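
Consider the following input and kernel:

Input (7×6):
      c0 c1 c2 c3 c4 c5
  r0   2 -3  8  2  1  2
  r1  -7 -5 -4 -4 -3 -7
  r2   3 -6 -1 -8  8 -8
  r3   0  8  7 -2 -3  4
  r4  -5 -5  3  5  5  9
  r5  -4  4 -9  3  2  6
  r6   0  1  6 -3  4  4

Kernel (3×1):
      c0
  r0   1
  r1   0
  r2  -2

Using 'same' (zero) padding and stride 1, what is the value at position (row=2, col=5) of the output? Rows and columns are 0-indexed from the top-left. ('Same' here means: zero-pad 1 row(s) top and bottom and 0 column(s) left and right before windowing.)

-15

The receptive field on the zero-padded input at this output position is [-7 / -8 / 4]. Elementwise product with the kernel and sum: -7·1 + 4·-2.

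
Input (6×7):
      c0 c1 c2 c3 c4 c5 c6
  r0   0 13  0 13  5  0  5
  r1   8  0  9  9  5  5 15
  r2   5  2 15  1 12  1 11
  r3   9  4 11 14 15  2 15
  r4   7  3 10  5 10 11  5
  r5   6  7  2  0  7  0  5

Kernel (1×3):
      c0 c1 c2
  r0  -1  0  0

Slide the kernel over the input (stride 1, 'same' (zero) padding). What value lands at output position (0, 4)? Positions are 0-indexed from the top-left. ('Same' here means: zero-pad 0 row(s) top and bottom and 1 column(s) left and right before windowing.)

-13

The receptive field on the zero-padded input at this output position is [13 5 0]. Elementwise product with the kernel and sum: 13·-1.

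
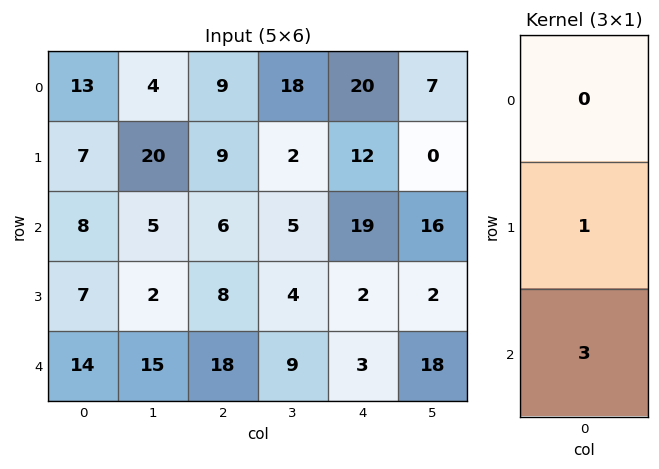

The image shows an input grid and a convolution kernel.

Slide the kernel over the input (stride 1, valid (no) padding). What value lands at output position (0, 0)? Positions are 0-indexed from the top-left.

The receptive field on the input at this output position is [13 / 7 / 8]. Elementwise product with the kernel and sum: 7·1 + 8·3.

31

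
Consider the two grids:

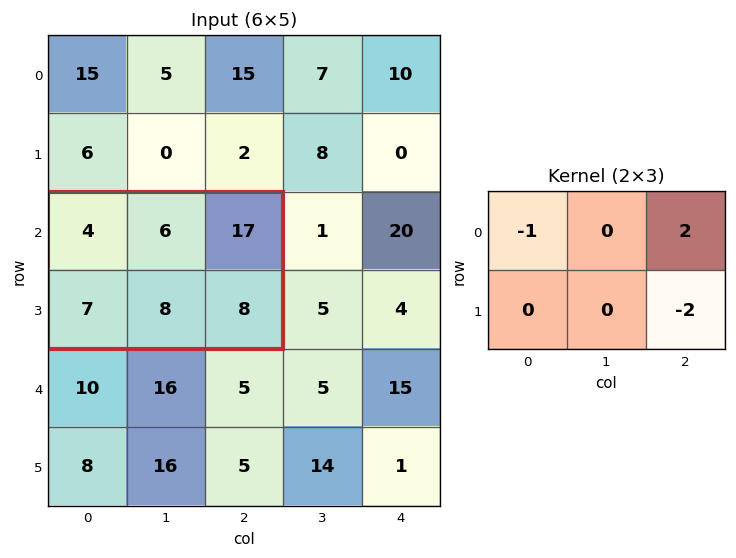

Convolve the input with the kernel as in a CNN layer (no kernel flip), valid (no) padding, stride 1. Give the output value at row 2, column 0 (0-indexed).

The receptive field on the input at this output position is [4 6 17 / 7 8 8]. Elementwise product with the kernel and sum: 4·-1 + 17·2 + 8·-2.

14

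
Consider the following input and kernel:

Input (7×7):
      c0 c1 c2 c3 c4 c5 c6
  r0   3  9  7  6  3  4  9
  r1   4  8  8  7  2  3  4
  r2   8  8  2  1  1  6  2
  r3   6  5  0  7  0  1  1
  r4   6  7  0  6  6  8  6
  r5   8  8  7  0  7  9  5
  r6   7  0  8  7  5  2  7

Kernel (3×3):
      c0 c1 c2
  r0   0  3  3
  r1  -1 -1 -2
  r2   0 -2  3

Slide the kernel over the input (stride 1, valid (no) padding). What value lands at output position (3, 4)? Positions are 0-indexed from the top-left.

The receptive field on the input at this output position is [0 1 1 / 6 8 6 / 7 9 5]. Elementwise product with the kernel and sum: 1·3 + 1·3 + 6·-1 + 8·-1 + 6·-2 + 9·-2 + 5·3.

-23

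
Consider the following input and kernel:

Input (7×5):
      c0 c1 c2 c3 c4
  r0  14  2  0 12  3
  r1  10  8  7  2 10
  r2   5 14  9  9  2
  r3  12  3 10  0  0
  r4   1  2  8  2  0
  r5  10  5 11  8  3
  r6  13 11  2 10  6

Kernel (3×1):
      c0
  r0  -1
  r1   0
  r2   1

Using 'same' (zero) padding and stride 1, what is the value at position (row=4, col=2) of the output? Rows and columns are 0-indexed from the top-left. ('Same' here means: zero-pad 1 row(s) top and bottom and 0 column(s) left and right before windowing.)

The receptive field on the zero-padded input at this output position is [10 / 8 / 11]. Elementwise product with the kernel and sum: 10·-1 + 11·1.

1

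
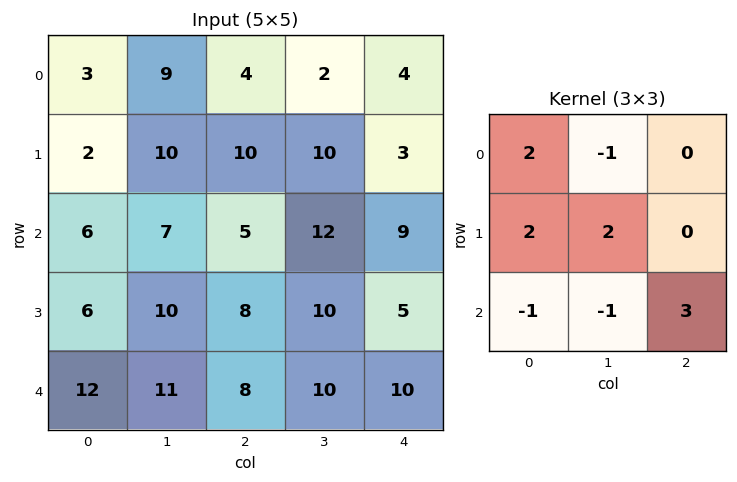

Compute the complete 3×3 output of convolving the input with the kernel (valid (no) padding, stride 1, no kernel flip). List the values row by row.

23 78 56
28 46 41
38 56 46

Output[0,0]: The receptive field on the input at this output position is [3 9 4 / 2 10 10 / 6 7 5]. Elementwise product with the kernel and sum: 3·2 + 9·-1 + 2·2 + 10·2 + 6·-1 + 7·-1 + 5·3.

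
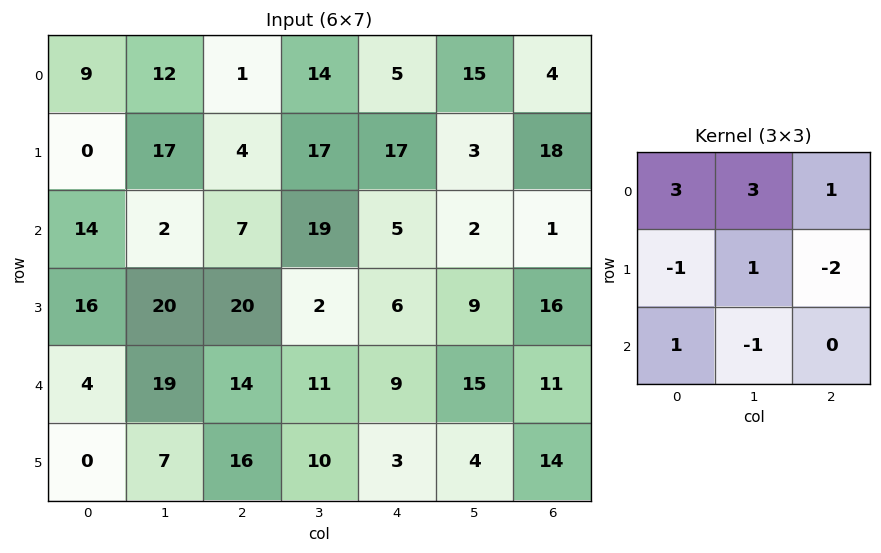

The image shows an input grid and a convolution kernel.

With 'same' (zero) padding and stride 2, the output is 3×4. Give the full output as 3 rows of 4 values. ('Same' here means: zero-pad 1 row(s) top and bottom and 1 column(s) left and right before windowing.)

Output[0,0]: The receptive field on the zero-padded input at this output position is [0 0 0 / 0 9 12 / 0 0 17]. Elementwise product with the kernel and sum: 0·3 + 0·3 + 0·1 + 0·-1 + 9·1 + 12·-2 + 0·1 + 0·-1.

-15 -26 -39 -26
11 47 83 55
34 86 8 61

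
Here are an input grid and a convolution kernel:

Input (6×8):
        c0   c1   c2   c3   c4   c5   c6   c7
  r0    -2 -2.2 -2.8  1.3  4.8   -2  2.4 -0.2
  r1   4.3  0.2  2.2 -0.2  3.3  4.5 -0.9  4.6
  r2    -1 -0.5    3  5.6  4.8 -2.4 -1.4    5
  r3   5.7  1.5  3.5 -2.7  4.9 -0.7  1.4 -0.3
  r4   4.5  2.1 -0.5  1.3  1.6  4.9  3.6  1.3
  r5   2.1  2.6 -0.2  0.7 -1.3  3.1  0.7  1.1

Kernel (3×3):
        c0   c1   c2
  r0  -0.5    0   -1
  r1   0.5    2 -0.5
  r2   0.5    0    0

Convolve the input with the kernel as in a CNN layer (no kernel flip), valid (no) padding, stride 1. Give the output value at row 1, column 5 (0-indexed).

-13.7

The receptive field on the input at this output position is [4.5 -0.9 4.6 / -2.4 -1.4 5 / -0.7 1.4 -0.3]. Elementwise product with the kernel and sum: 4.5·-0.5 + 4.6·-1 + -2.4·0.5 + -1.4·2 + 5·-0.5 + -0.7·0.5.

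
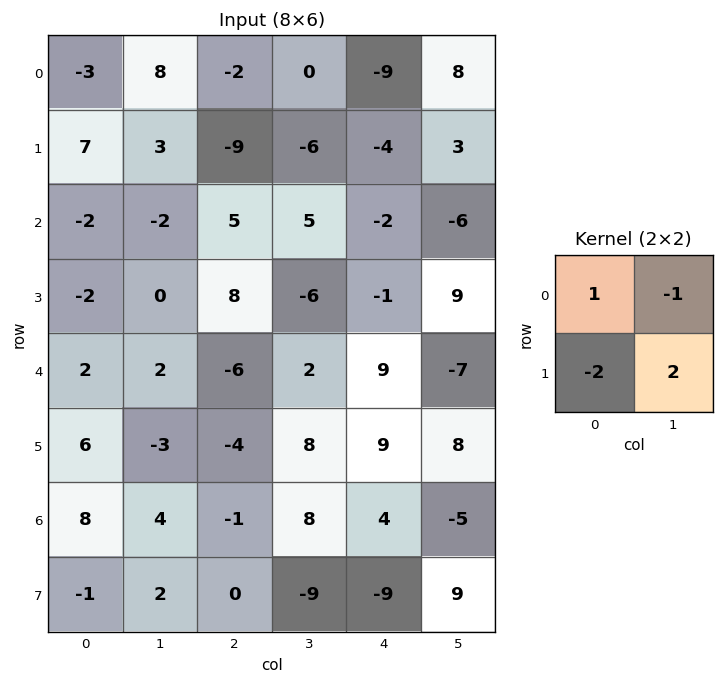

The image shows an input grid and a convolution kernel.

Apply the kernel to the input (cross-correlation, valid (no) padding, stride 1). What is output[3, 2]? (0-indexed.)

30

The receptive field on the input at this output position is [8 -6 / -6 2]. Elementwise product with the kernel and sum: 8·1 + -6·-1 + -6·-2 + 2·2.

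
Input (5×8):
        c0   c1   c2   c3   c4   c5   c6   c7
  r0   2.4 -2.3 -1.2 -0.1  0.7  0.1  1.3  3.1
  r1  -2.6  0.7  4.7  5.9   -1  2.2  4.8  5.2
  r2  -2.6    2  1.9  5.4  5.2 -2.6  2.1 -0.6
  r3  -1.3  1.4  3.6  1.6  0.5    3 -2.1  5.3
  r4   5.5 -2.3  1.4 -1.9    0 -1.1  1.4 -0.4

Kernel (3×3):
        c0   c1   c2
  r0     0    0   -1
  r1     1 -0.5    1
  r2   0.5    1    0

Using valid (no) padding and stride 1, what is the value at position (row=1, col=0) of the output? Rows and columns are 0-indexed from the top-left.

-5.65

The receptive field on the input at this output position is [-2.6 0.7 4.7 / -2.6 2 1.9 / -1.3 1.4 3.6]. Elementwise product with the kernel and sum: 4.7·-1 + -2.6·1 + 2·-0.5 + 1.9·1 + -1.3·0.5 + 1.4·1.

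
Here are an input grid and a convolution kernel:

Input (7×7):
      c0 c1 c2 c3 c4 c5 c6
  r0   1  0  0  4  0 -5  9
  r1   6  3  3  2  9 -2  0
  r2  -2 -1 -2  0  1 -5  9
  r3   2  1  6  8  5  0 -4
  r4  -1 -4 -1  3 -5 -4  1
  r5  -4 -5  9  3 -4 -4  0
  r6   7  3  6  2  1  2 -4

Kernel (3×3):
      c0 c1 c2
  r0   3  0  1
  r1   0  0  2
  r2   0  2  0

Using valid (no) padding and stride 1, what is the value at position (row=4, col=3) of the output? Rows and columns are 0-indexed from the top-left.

-1

The receptive field on the input at this output position is [3 -5 -4 / 3 -4 -4 / 2 1 2]. Elementwise product with the kernel and sum: 3·3 + -4·1 + -4·2 + 1·2.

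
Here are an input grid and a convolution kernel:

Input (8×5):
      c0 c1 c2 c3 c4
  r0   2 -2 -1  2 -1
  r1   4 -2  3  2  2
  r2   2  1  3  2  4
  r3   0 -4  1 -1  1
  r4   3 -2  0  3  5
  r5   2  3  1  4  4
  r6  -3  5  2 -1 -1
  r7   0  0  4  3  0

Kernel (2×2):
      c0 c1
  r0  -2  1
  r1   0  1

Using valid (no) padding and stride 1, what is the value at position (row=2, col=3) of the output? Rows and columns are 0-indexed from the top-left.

1

The receptive field on the input at this output position is [2 4 / -1 1]. Elementwise product with the kernel and sum: 2·-2 + 4·1 + 1·1.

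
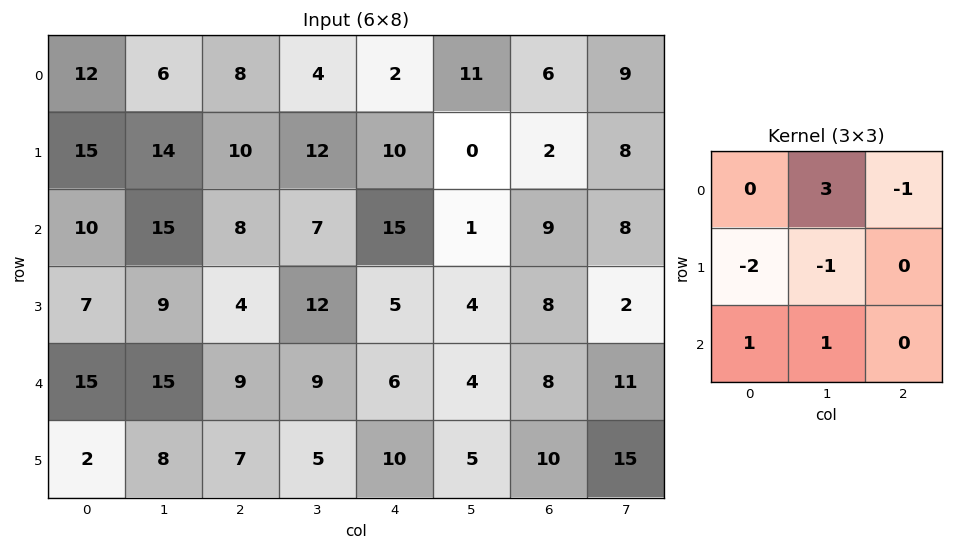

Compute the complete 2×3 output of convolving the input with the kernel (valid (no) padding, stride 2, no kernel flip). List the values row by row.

-9 -7 23
44 4 -10

Output[0,0]: The receptive field on the input at this output position is [12 6 8 / 15 14 10 / 10 15 8]. Elementwise product with the kernel and sum: 6·3 + 8·-1 + 15·-2 + 14·-1 + 10·1 + 15·1.
Output[0,1]: The receptive field on the input at this output position is [8 4 2 / 10 12 10 / 8 7 15]. Elementwise product with the kernel and sum: 4·3 + 2·-1 + 10·-2 + 12·-1 + 8·1 + 7·1.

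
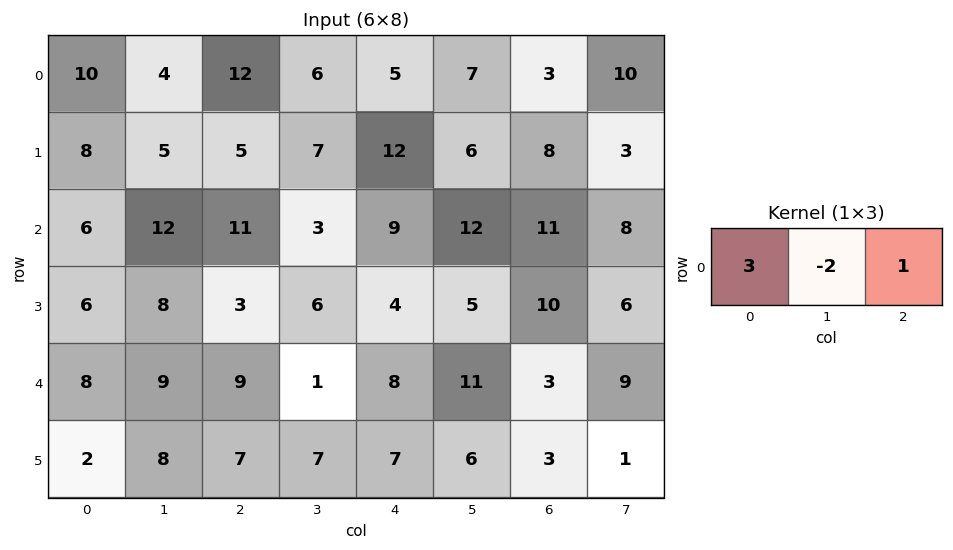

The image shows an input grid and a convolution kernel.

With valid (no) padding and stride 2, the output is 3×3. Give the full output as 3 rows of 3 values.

34 29 4
5 36 14
15 33 5

Output[0,0]: The receptive field on the input at this output position is [10 4 12]. Elementwise product with the kernel and sum: 10·3 + 4·-2 + 12·1.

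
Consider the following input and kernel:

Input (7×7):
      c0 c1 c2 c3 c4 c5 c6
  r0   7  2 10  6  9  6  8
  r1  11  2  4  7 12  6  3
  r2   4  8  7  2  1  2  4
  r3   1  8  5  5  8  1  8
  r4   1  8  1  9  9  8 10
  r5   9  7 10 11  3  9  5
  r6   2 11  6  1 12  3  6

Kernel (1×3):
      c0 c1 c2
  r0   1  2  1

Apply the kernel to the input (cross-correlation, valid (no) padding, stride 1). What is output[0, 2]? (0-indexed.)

The receptive field on the input at this output position is [10 6 9]. Elementwise product with the kernel and sum: 10·1 + 6·2 + 9·1.

31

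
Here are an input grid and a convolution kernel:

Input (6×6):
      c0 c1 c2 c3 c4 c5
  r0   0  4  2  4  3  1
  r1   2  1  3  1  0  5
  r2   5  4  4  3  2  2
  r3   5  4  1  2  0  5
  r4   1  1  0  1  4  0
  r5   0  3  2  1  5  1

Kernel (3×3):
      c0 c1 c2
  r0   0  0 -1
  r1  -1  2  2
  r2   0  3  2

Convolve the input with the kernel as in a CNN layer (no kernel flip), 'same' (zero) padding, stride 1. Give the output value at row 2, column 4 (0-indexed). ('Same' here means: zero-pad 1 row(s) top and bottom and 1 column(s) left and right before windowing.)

The receptive field on the zero-padded input at this output position is [1 0 5 / 3 2 2 / 2 0 5]. Elementwise product with the kernel and sum: 5·-1 + 3·-1 + 2·2 + 2·2 + 0·3 + 5·2.

10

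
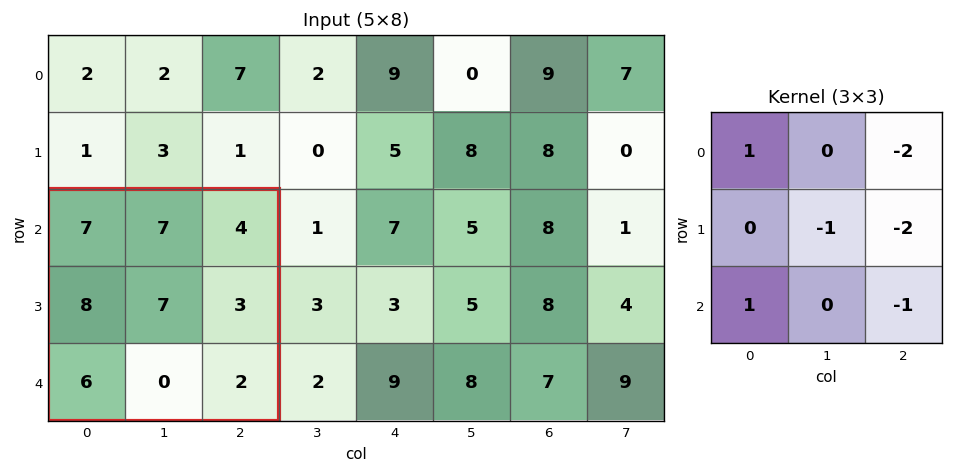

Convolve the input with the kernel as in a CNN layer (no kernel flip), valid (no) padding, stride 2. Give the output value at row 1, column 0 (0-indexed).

The receptive field on the input at this output position is [7 7 4 / 8 7 3 / 6 0 2]. Elementwise product with the kernel and sum: 7·1 + 4·-2 + 7·-1 + 3·-2 + 6·1 + 2·-1.

-10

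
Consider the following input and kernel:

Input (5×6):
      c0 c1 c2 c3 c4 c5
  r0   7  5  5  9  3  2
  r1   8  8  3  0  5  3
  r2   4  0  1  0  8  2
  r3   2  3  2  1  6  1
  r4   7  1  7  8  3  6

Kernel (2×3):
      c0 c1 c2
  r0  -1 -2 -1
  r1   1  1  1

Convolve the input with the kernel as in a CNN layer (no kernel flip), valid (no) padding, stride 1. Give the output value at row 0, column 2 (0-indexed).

-18

The receptive field on the input at this output position is [5 9 3 / 3 0 5]. Elementwise product with the kernel and sum: 5·-1 + 9·-2 + 3·-1 + 3·1 + 0·1 + 5·1.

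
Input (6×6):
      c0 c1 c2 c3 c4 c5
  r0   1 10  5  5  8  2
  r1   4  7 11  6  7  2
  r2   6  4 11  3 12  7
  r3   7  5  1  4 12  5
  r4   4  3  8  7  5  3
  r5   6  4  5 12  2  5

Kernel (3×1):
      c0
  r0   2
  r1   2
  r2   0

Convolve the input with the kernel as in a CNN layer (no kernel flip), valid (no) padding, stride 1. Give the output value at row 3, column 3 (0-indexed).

The receptive field on the input at this output position is [4 / 7 / 12]. Elementwise product with the kernel and sum: 4·2 + 7·2.

22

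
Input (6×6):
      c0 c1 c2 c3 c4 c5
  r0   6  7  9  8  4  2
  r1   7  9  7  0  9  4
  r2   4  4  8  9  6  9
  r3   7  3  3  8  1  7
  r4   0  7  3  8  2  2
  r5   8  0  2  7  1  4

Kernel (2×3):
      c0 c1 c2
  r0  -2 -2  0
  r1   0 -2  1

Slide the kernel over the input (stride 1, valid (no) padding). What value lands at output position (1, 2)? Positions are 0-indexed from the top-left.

The receptive field on the input at this output position is [7 0 9 / 8 9 6]. Elementwise product with the kernel and sum: 7·-2 + 0·-2 + 9·-2 + 6·1.

-26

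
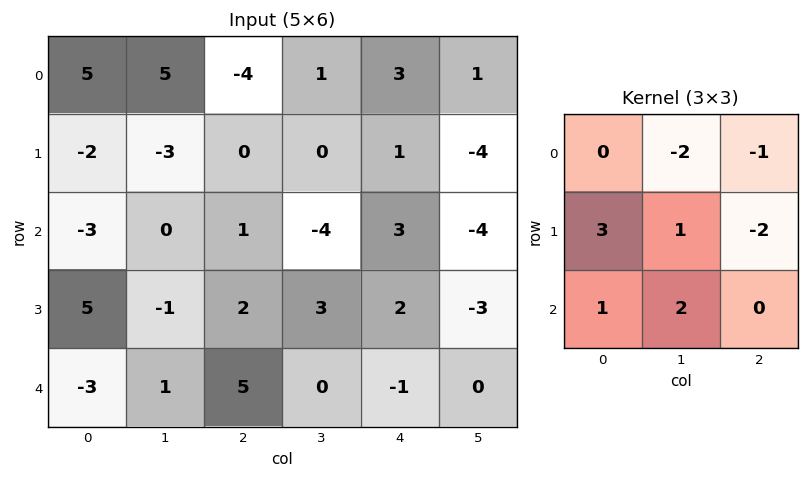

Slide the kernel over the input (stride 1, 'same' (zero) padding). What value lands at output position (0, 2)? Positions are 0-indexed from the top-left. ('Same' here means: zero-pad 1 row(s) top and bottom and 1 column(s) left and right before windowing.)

6

The receptive field on the zero-padded input at this output position is [0 0 0 / 5 -4 1 / -3 0 0]. Elementwise product with the kernel and sum: 0·-2 + 0·-1 + 5·3 + -4·1 + 1·-2 + -3·1 + 0·2.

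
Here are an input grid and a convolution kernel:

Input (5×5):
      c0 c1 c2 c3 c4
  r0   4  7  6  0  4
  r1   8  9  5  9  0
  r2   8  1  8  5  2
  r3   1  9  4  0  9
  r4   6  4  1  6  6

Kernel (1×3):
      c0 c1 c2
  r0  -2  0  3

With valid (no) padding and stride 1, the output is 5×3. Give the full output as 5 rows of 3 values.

Output[0,0]: The receptive field on the input at this output position is [4 7 6]. Elementwise product with the kernel and sum: 4·-2 + 6·3.
Output[0,1]: The receptive field on the input at this output position is [7 6 0]. Elementwise product with the kernel and sum: 7·-2 + 0·3.

10 -14 0
-1 9 -10
8 13 -10
10 -18 19
-9 10 16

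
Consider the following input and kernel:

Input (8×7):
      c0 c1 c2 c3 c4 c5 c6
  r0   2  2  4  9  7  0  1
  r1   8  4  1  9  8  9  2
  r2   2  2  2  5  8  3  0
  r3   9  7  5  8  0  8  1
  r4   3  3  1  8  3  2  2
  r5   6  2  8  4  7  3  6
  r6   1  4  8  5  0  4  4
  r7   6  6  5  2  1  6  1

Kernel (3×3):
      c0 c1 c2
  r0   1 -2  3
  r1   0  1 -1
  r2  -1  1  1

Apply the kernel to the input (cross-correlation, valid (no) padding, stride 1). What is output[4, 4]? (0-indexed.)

The receptive field on the input at this output position is [3 2 2 / 7 3 6 / 0 4 4]. Elementwise product with the kernel and sum: 3·1 + 2·-2 + 2·3 + 3·1 + 6·-1 + 0·-1 + 4·1 + 4·1.

10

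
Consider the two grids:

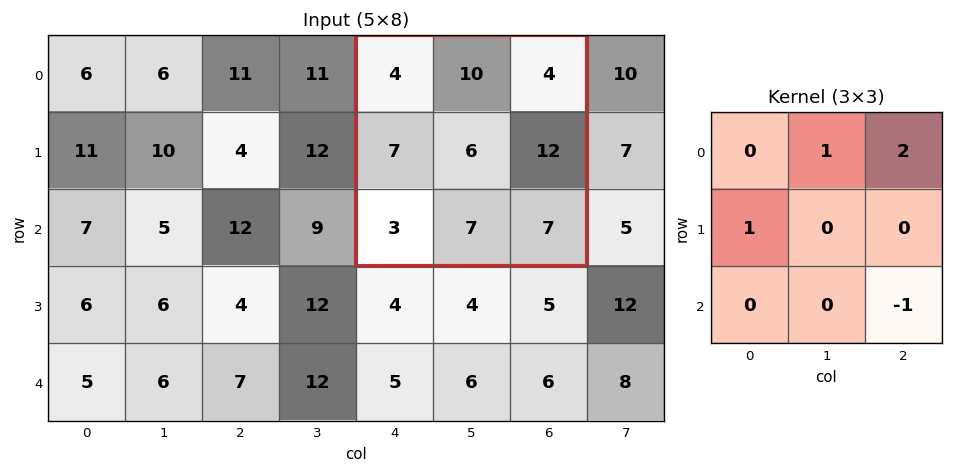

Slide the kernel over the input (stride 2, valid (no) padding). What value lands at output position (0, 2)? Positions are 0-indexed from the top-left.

18

The receptive field on the input at this output position is [4 10 4 / 7 6 12 / 3 7 7]. Elementwise product with the kernel and sum: 10·1 + 4·2 + 7·1 + 7·-1.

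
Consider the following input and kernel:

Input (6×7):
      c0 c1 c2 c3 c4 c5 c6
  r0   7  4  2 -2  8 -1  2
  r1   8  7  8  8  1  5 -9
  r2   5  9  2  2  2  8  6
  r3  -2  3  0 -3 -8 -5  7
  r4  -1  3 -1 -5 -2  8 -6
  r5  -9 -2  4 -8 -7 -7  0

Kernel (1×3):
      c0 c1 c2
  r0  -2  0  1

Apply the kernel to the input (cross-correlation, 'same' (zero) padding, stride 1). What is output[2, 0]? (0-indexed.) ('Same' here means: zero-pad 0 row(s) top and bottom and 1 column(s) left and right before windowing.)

9

The receptive field on the zero-padded input at this output position is [0 5 9]. Elementwise product with the kernel and sum: 0·-2 + 9·1.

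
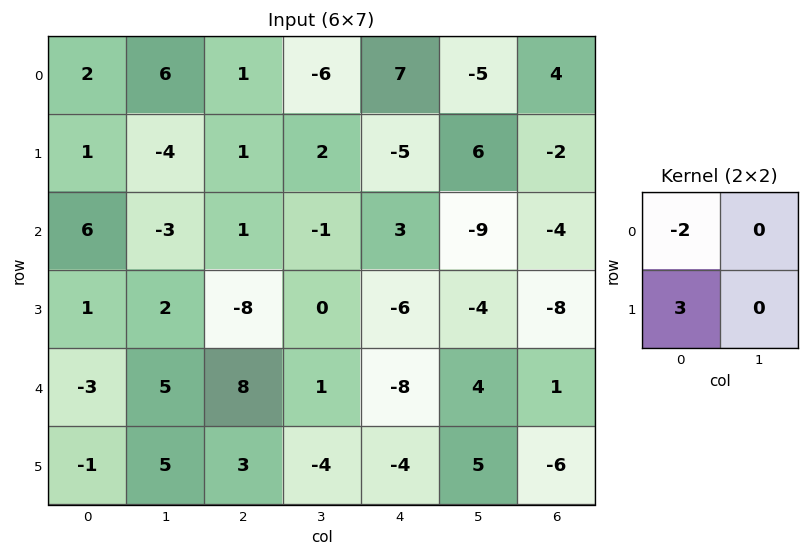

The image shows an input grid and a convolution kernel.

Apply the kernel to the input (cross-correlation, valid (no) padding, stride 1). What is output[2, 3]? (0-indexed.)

The receptive field on the input at this output position is [-1 3 / 0 -6]. Elementwise product with the kernel and sum: -1·-2 + 0·3.

2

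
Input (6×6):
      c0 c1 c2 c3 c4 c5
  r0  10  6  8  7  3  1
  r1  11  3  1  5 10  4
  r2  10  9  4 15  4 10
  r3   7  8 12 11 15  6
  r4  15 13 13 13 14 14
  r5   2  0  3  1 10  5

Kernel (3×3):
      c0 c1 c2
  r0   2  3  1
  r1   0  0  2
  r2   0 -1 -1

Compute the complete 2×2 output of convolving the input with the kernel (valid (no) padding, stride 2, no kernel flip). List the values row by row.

Output[0,0]: The receptive field on the input at this output position is [10 6 8 / 11 3 1 / 10 9 4]. Elementwise product with the kernel and sum: 10·2 + 6·3 + 8·1 + 1·2 + 9·-1 + 4·-1.

35 41
49 60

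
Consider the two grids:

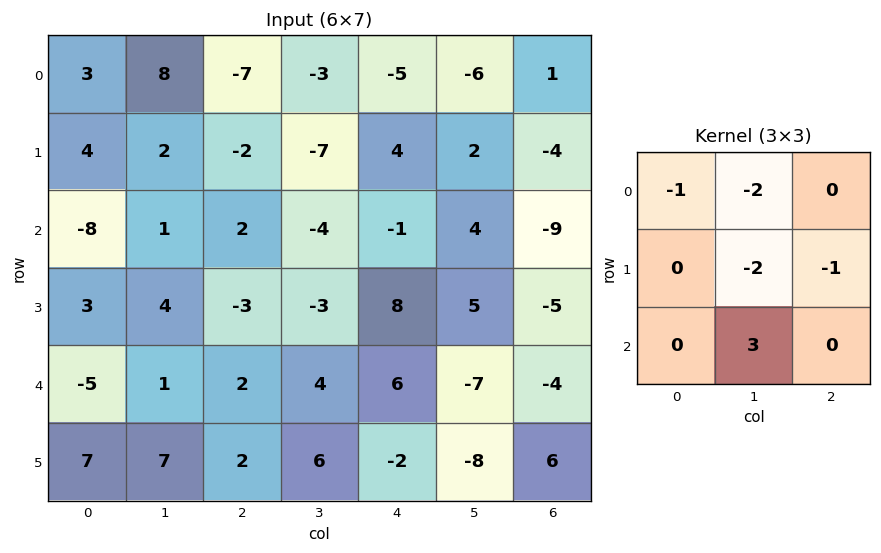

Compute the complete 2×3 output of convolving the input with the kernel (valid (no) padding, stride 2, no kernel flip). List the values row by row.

-18 11 29
4 16 -33

Output[0,0]: The receptive field on the input at this output position is [3 8 -7 / 4 2 -2 / -8 1 2]. Elementwise product with the kernel and sum: 3·-1 + 8·-2 + 2·-2 + -2·-1 + 1·3.
Output[0,1]: The receptive field on the input at this output position is [-7 -3 -5 / -2 -7 4 / 2 -4 -1]. Elementwise product with the kernel and sum: -7·-1 + -3·-2 + -7·-2 + 4·-1 + -4·3.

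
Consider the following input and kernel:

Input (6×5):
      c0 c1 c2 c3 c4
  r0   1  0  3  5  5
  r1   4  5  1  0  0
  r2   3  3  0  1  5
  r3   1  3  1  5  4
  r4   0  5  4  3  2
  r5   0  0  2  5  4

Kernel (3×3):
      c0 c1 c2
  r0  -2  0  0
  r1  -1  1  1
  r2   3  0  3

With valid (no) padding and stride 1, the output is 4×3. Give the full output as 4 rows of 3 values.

Output[0,0]: The receptive field on the input at this output position is [1 0 3 / 4 5 1 / 3 3 0]. Elementwise product with the kernel and sum: 1·-2 + 4·-1 + 5·1 + 1·1 + 3·3 + 0·3.

9 8 8
-2 12 19
9 21 26
13 11 17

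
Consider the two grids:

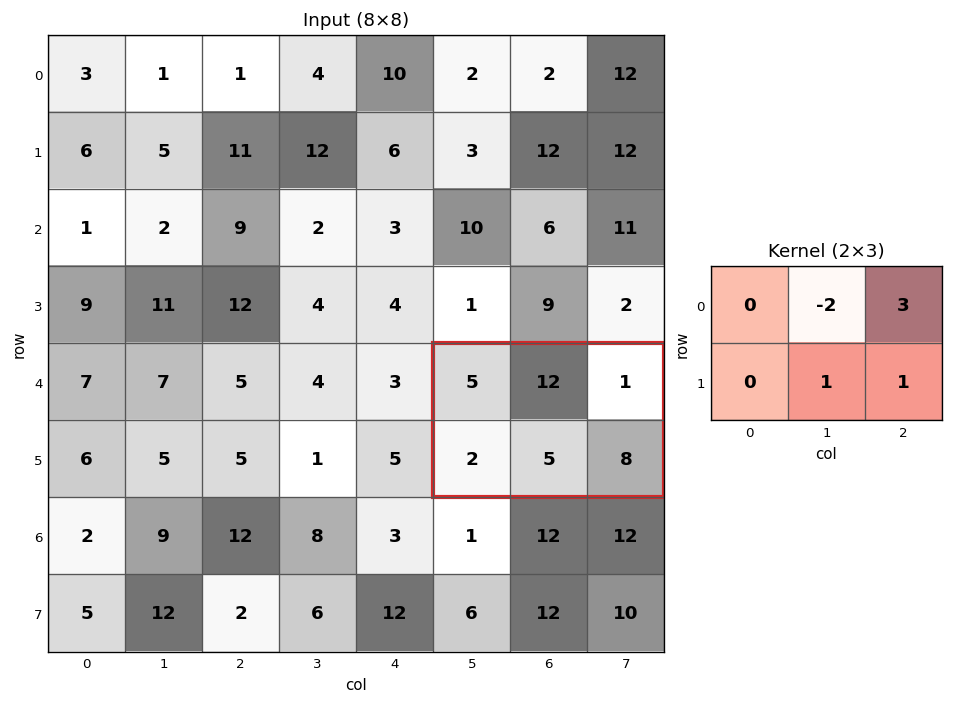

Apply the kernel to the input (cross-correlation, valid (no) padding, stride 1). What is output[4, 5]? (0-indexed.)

-8

The receptive field on the input at this output position is [5 12 1 / 2 5 8]. Elementwise product with the kernel and sum: 12·-2 + 1·3 + 5·1 + 8·1.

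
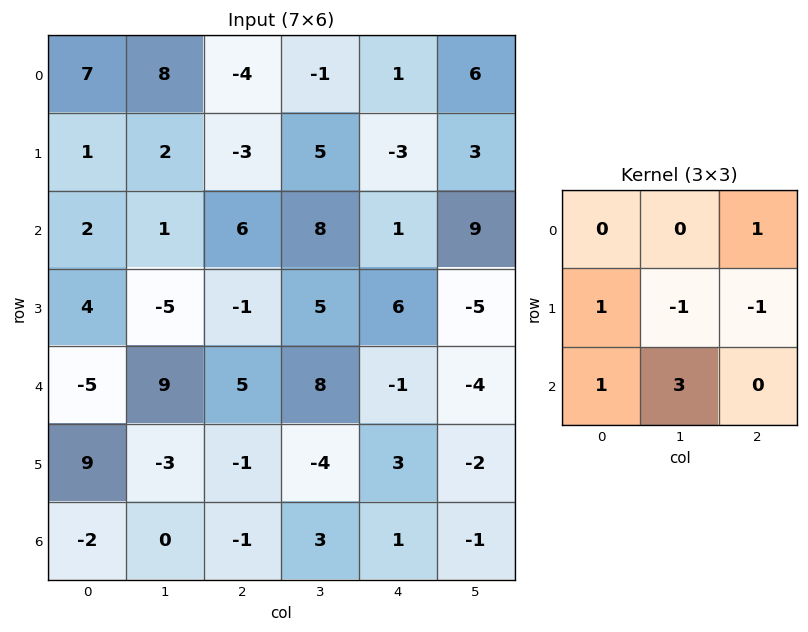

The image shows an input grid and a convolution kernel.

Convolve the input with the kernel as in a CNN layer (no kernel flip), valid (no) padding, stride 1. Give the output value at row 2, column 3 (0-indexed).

18

The receptive field on the input at this output position is [8 1 9 / 5 6 -5 / 8 -1 -4]. Elementwise product with the kernel and sum: 9·1 + 5·1 + 6·-1 + -5·-1 + 8·1 + -1·3.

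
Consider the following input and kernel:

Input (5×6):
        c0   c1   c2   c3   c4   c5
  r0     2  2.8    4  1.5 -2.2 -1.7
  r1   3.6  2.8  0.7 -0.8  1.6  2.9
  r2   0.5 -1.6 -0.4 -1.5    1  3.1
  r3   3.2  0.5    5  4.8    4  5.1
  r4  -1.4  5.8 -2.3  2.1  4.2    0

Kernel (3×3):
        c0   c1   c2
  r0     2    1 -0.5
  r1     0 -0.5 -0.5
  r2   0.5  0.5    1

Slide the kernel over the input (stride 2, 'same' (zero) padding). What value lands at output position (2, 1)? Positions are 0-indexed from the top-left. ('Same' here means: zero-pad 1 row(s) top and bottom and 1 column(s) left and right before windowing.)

3.7

The receptive field on the zero-padded input at this output position is [0.5 5 4.8 / 5.8 -2.3 2.1 / 0 0 0]. Elementwise product with the kernel and sum: 0.5·2 + 5·1 + 4.8·-0.5 + -2.3·-0.5 + 2.1·-0.5 + 0·0.5 + 0·0.5 + 0·1.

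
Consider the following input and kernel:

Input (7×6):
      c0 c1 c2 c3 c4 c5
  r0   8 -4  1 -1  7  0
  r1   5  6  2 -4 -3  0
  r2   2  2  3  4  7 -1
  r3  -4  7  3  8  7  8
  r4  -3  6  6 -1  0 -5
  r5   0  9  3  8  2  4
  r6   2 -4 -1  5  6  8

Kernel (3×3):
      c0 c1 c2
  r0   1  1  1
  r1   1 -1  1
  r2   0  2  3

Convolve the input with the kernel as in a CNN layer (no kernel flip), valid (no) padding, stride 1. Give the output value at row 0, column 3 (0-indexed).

16

The receptive field on the input at this output position is [-1 7 0 / -4 -3 0 / 4 7 -1]. Elementwise product with the kernel and sum: -1·1 + 7·1 + 0·1 + -4·1 + -3·-1 + 0·1 + 7·2 + -1·3.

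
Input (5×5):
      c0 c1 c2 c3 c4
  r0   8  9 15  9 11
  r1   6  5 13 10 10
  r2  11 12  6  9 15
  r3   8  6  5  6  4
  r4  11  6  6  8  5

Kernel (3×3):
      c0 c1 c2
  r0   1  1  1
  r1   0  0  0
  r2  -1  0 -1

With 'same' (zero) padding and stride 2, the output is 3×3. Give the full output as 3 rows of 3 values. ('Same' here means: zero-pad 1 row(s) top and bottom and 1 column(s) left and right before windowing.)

Output[0,0]: The receptive field on the zero-padded input at this output position is [0 0 0 / 0 8 9 / 0 6 5]. Elementwise product with the kernel and sum: 0·1 + 0·1 + 0·1 + 0·-1 + 5·-1.
Output[0,1]: The receptive field on the zero-padded input at this output position is [0 0 0 / 9 15 9 / 5 13 10]. Elementwise product with the kernel and sum: 0·1 + 0·1 + 0·1 + 5·-1 + 10·-1.

-5 -15 -10
5 16 14
14 17 10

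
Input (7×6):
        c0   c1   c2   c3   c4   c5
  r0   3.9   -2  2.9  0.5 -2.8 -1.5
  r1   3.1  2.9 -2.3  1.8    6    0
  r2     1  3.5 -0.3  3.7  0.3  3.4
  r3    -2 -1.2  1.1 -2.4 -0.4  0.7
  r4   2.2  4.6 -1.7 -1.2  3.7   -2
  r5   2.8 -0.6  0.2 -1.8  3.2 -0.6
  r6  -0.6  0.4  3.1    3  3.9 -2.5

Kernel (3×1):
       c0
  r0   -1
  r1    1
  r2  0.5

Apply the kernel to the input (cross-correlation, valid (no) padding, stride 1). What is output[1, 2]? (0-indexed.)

2.55

The receptive field on the input at this output position is [-2.3 / -0.3 / 1.1]. Elementwise product with the kernel and sum: -2.3·-1 + -0.3·1 + 1.1·0.5.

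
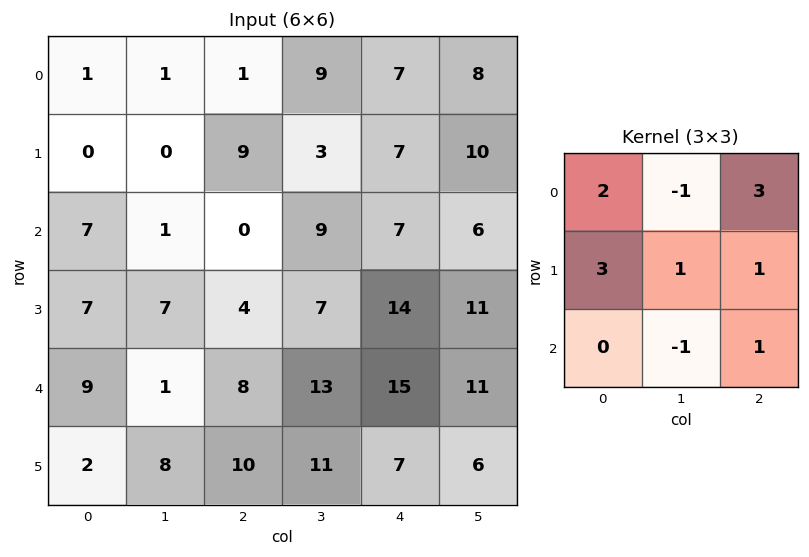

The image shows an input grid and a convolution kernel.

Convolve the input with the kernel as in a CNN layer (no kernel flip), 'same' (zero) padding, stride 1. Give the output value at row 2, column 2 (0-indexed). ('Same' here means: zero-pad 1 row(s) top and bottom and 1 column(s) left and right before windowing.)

15

The receptive field on the zero-padded input at this output position is [0 9 3 / 1 0 9 / 7 4 7]. Elementwise product with the kernel and sum: 0·2 + 9·-1 + 3·3 + 1·3 + 0·1 + 9·1 + 4·-1 + 7·1.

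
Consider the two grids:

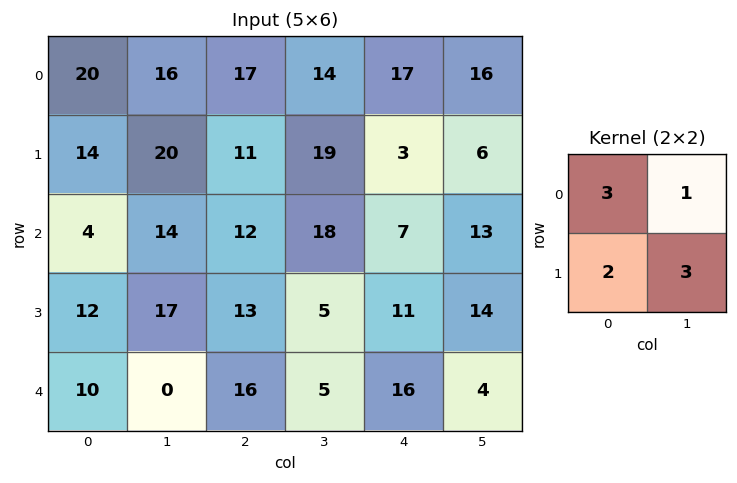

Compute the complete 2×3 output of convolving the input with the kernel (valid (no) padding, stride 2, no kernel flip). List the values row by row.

164 144 91
101 95 98

Output[0,0]: The receptive field on the input at this output position is [20 16 / 14 20]. Elementwise product with the kernel and sum: 20·3 + 16·1 + 14·2 + 20·3.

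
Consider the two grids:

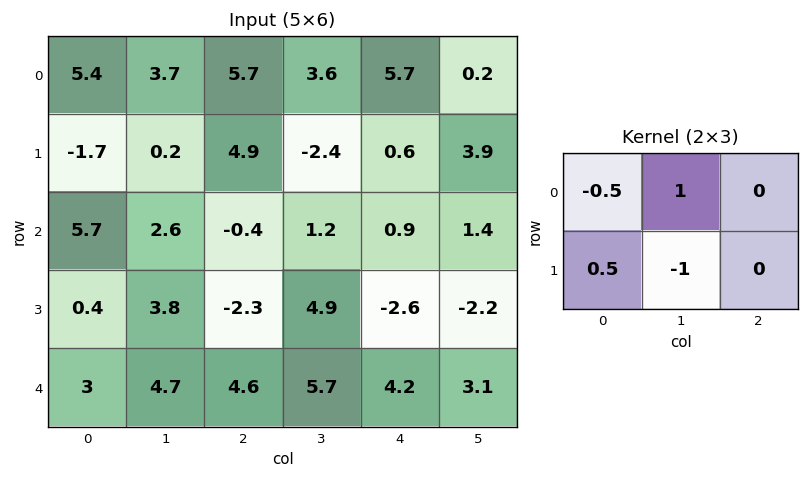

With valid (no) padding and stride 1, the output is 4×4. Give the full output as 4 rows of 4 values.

Output[0,0]: The receptive field on the input at this output position is [5.4 3.7 5.7 / -1.7 0.2 4.9]. Elementwise product with the kernel and sum: 5.4·-0.5 + 3.7·1 + -1.7·0.5 + 0.2·-1.
Output[0,1]: The receptive field on the input at this output position is [3.7 5.7 3.6 / 0.2 4.9 -2.4]. Elementwise product with the kernel and sum: 3.7·-0.5 + 5.7·1 + 0.2·0.5 + 4.9·-1.

-0.05 -0.95 5.6 2.1
1.3 6.5 -6.25 1.5
-3.85 2.5 -4.65 5.35
0.4 -6.45 2.65 -6.4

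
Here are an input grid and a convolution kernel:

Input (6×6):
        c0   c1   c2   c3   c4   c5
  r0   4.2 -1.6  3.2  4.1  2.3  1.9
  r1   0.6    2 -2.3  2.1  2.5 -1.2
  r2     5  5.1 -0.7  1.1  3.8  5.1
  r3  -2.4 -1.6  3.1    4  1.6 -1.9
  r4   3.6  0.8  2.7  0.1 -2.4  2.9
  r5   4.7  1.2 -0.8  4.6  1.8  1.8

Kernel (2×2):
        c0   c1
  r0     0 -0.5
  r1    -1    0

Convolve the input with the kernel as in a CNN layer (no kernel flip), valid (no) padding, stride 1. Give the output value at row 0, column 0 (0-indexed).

0.2

The receptive field on the input at this output position is [4.2 -1.6 / 0.6 2]. Elementwise product with the kernel and sum: -1.6·-0.5 + 0.6·-1.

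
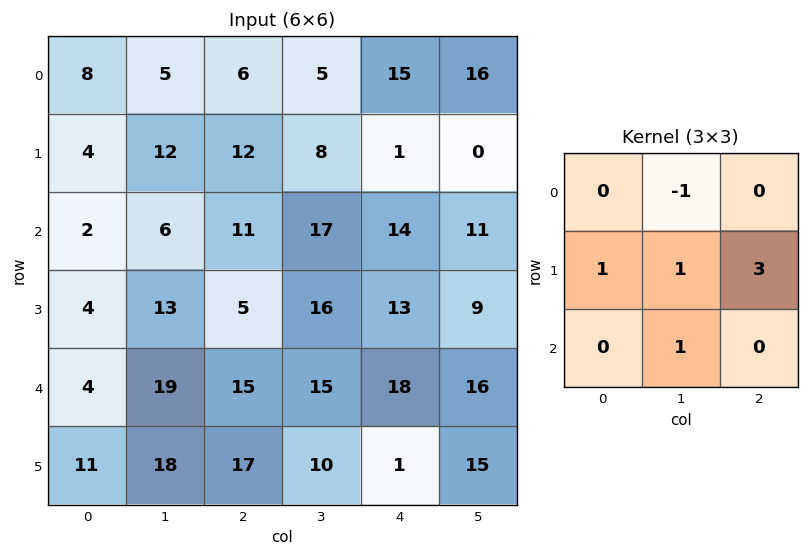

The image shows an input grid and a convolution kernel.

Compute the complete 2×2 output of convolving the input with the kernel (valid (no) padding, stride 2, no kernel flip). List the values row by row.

Output[0,0]: The receptive field on the input at this output position is [8 5 6 / 4 12 12 / 2 6 11]. Elementwise product with the kernel and sum: 5·-1 + 4·1 + 12·1 + 12·3 + 6·1.

53 35
45 58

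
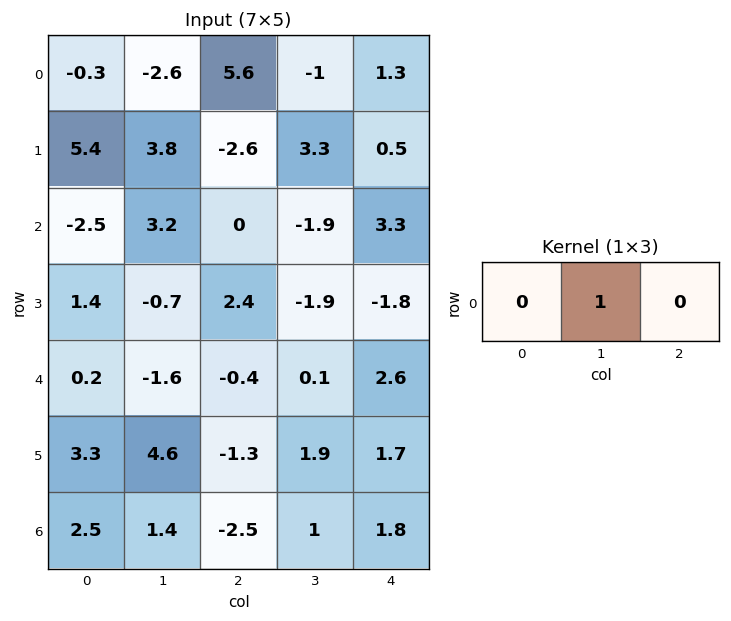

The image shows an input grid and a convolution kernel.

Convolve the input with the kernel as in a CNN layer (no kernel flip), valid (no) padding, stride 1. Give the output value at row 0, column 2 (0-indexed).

-1

The receptive field on the input at this output position is [5.6 -1 1.3]. Elementwise product with the kernel and sum: -1·1.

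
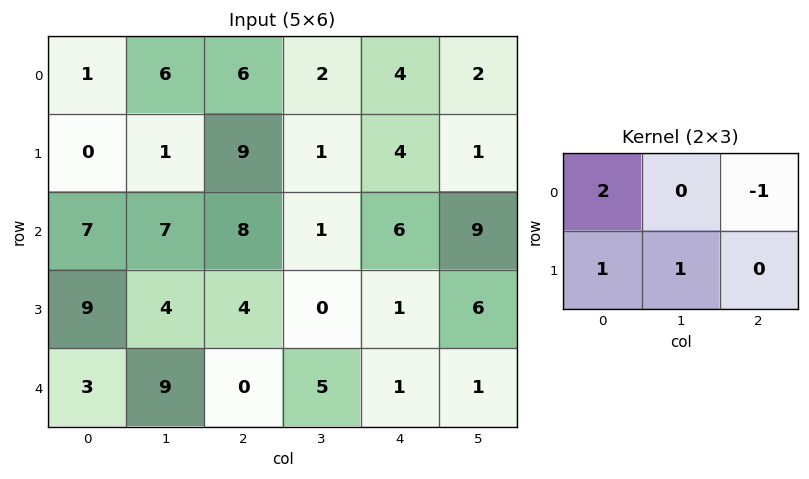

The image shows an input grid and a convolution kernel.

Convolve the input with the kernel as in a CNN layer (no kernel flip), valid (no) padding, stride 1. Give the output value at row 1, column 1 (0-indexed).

The receptive field on the input at this output position is [1 9 1 / 7 8 1]. Elementwise product with the kernel and sum: 1·2 + 1·-1 + 7·1 + 8·1.

16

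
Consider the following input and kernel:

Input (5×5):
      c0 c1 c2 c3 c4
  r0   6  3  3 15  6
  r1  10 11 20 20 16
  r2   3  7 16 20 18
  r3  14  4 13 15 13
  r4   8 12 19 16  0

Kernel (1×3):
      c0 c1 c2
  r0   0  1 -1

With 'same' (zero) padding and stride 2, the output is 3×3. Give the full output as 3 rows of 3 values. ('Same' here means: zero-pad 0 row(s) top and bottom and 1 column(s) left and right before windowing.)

3 -12 6
-4 -4 18
-4 3 0

Output[0,0]: The receptive field on the zero-padded input at this output position is [0 6 3]. Elementwise product with the kernel and sum: 6·1 + 3·-1.
Output[0,1]: The receptive field on the zero-padded input at this output position is [3 3 15]. Elementwise product with the kernel and sum: 3·1 + 15·-1.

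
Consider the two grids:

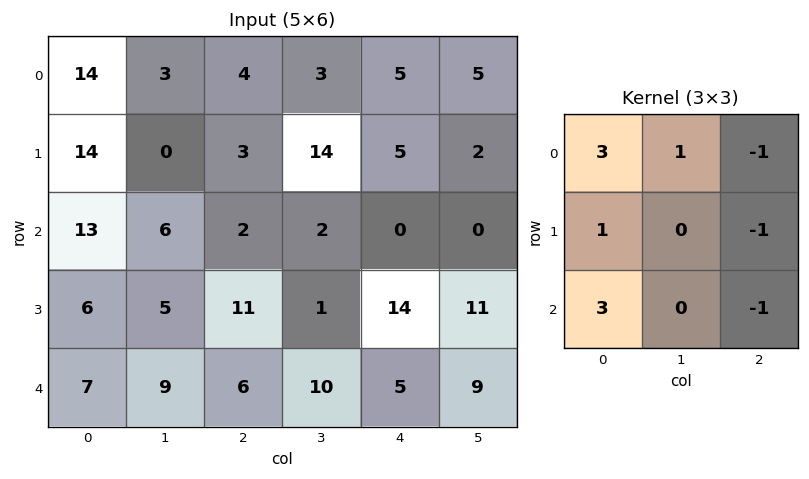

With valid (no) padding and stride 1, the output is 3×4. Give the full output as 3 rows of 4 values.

89 12 14 27
57 7 39 39
53 39 18 17

Output[0,0]: The receptive field on the input at this output position is [14 3 4 / 14 0 3 / 13 6 2]. Elementwise product with the kernel and sum: 14·3 + 3·1 + 4·-1 + 14·1 + 3·-1 + 13·3 + 2·-1.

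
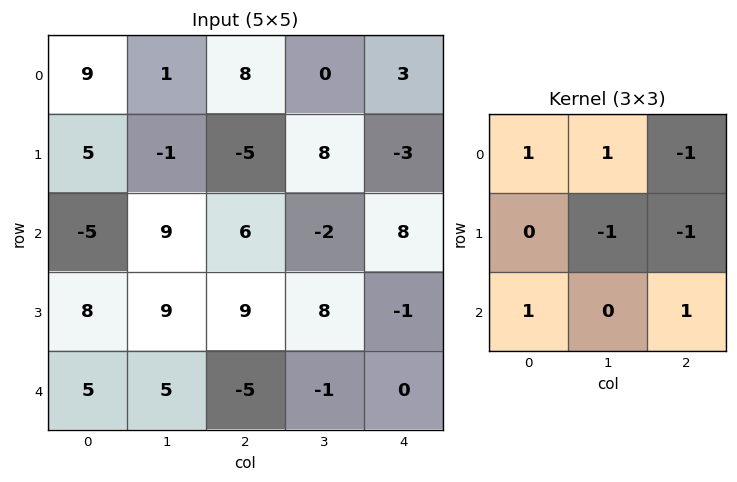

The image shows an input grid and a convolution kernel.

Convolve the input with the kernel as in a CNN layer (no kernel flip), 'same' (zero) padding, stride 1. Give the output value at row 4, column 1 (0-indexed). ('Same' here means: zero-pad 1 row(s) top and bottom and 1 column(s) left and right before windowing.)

The receptive field on the zero-padded input at this output position is [8 9 9 / 5 5 -5 / 0 0 0]. Elementwise product with the kernel and sum: 8·1 + 9·1 + 9·-1 + 5·-1 + -5·-1 + 0·1 + 0·1.

8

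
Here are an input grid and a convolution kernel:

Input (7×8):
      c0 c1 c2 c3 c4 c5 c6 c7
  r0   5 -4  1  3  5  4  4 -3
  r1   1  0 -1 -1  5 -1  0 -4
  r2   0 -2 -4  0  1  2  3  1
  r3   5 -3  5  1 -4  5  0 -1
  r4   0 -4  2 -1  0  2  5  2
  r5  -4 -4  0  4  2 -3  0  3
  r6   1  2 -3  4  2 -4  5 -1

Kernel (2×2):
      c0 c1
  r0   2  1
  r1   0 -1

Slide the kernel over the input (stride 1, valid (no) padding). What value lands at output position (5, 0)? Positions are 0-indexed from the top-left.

The receptive field on the input at this output position is [-4 -4 / 1 2]. Elementwise product with the kernel and sum: -4·2 + -4·1 + 2·-1.

-14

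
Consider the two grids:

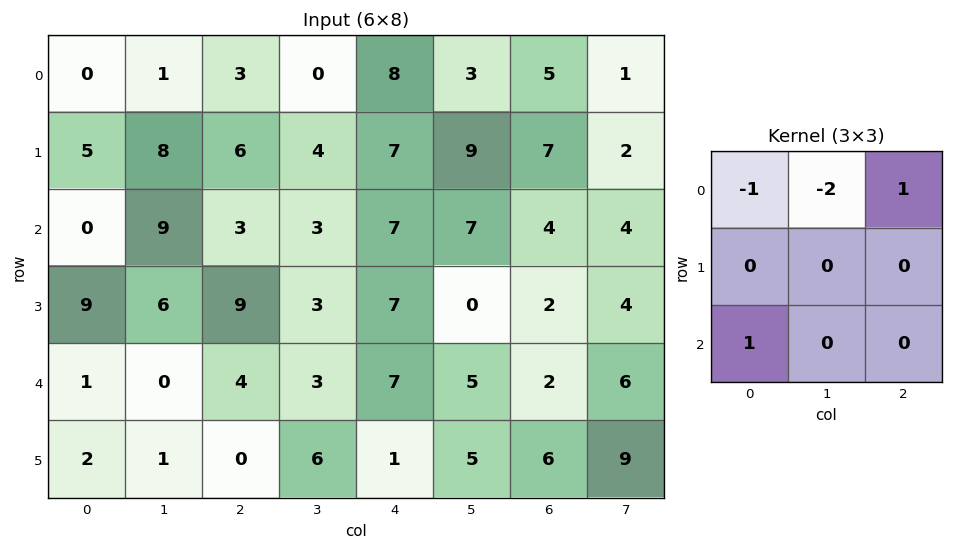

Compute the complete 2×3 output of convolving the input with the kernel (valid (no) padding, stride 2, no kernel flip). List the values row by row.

1 8 -2
-14 2 -10

Output[0,0]: The receptive field on the input at this output position is [0 1 3 / 5 8 6 / 0 9 3]. Elementwise product with the kernel and sum: 0·-1 + 1·-2 + 3·1 + 0·1.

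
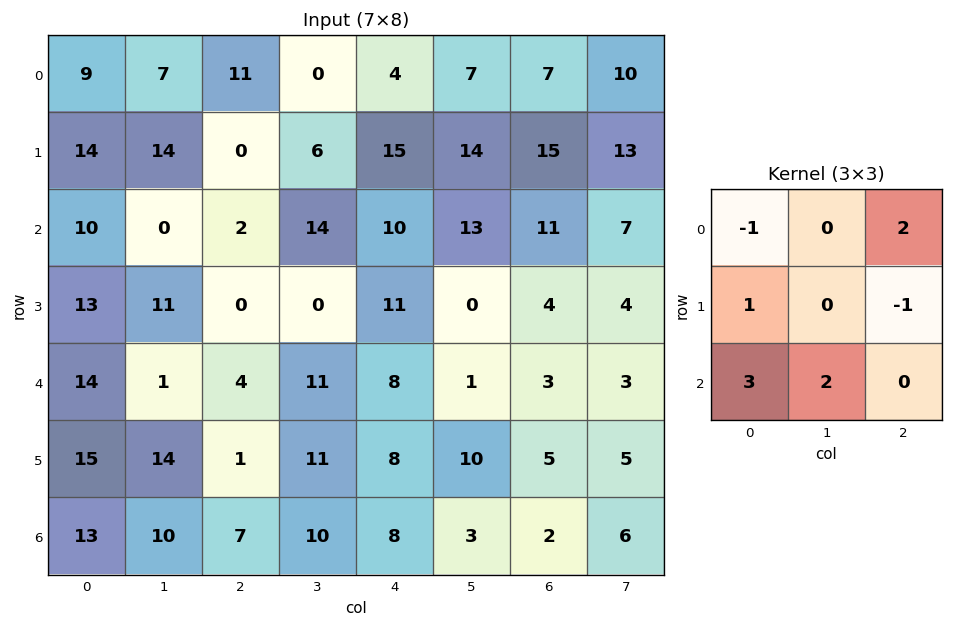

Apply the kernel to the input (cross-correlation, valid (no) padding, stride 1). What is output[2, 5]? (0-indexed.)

The receptive field on the input at this output position is [13 11 7 / 0 4 4 / 1 3 3]. Elementwise product with the kernel and sum: 13·-1 + 7·2 + 0·1 + 4·-1 + 1·3 + 3·2.

6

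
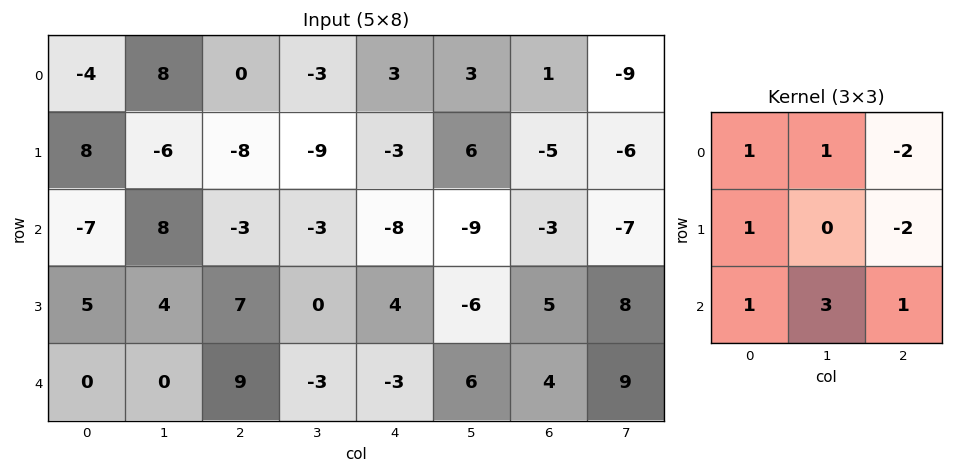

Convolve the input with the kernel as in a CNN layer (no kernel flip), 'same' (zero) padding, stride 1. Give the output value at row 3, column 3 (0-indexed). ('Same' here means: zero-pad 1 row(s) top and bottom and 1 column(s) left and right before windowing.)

The receptive field on the zero-padded input at this output position is [-3 -3 -8 / 7 0 4 / 9 -3 -3]. Elementwise product with the kernel and sum: -3·1 + -3·1 + -8·-2 + 7·1 + 4·-2 + 9·1 + -3·3 + -3·1.

6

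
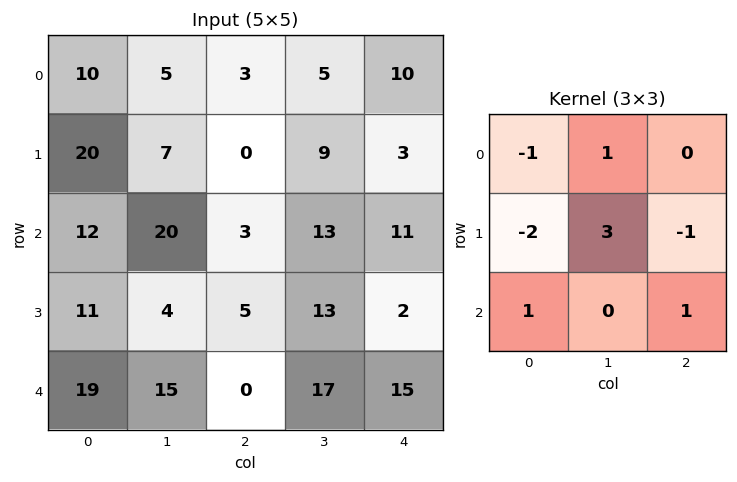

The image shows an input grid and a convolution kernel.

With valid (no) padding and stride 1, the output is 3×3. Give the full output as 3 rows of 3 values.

Output[0,0]: The receptive field on the input at this output position is [10 5 3 / 20 7 0 / 12 20 3]. Elementwise product with the kernel and sum: 10·-1 + 5·1 + 20·-2 + 7·3 + 0·-1 + 12·1 + 3·1.

-9 8 40
36 -34 38
12 9 52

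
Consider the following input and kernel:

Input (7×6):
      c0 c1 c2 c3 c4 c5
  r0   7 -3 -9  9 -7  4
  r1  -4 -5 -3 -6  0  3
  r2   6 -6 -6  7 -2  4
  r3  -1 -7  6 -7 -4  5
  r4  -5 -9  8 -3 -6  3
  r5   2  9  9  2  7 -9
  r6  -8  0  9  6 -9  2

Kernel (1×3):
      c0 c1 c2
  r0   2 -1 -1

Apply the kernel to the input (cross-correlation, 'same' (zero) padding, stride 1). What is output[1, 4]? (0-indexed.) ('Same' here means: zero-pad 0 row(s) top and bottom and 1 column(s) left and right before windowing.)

-15

The receptive field on the zero-padded input at this output position is [-6 0 3]. Elementwise product with the kernel and sum: -6·2 + 0·-1 + 3·-1.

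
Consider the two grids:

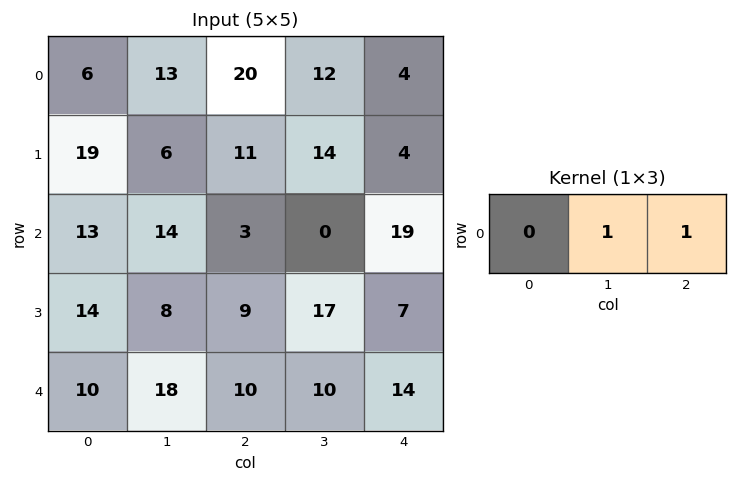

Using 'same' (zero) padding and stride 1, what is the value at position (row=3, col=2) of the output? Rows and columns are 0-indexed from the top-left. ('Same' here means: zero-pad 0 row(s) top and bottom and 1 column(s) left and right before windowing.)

The receptive field on the zero-padded input at this output position is [8 9 17]. Elementwise product with the kernel and sum: 9·1 + 17·1.

26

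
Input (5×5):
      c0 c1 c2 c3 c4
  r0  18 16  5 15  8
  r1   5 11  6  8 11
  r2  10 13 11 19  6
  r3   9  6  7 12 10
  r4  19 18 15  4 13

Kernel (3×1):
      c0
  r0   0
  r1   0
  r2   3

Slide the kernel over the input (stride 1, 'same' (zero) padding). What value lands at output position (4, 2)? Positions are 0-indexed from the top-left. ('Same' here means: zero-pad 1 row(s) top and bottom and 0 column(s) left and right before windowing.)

The receptive field on the zero-padded input at this output position is [7 / 15 / 0]. Elementwise product with the kernel and sum: 0·3.

0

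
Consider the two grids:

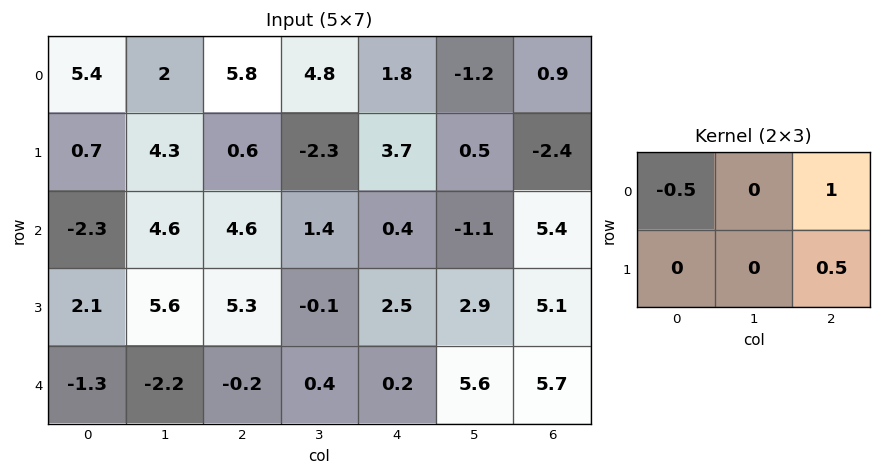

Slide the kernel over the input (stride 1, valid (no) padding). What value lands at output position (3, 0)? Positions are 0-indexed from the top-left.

The receptive field on the input at this output position is [2.1 5.6 5.3 / -1.3 -2.2 -0.2]. Elementwise product with the kernel and sum: 2.1·-0.5 + 5.3·1 + -0.2·0.5.

4.15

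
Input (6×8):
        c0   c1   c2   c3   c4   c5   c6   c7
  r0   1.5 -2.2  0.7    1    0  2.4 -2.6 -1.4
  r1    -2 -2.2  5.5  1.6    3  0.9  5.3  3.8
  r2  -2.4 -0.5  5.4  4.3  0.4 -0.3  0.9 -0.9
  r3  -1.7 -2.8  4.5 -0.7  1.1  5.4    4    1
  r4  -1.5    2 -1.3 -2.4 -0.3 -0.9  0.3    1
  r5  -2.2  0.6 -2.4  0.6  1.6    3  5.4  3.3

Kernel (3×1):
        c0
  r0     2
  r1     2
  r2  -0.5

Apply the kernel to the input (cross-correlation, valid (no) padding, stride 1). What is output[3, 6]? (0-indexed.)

5.9

The receptive field on the input at this output position is [4 / 0.3 / 5.4]. Elementwise product with the kernel and sum: 4·2 + 0.3·2 + 5.4·-0.5.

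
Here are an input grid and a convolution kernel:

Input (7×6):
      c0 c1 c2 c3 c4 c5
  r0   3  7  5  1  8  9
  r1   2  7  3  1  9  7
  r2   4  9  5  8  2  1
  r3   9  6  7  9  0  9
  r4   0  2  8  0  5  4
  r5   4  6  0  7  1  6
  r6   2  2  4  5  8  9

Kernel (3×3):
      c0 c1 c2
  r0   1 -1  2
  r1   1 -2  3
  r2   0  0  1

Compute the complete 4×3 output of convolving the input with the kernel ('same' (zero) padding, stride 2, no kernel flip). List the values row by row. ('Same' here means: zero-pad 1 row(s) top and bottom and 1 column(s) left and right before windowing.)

22 1 19
37 38 22
15 10 35
10 29 34

Output[0,0]: The receptive field on the zero-padded input at this output position is [0 0 0 / 0 3 7 / 0 2 7]. Elementwise product with the kernel and sum: 0·1 + 0·-1 + 0·2 + 0·1 + 3·-2 + 7·3 + 7·1.
Output[0,1]: The receptive field on the zero-padded input at this output position is [0 0 0 / 7 5 1 / 7 3 1]. Elementwise product with the kernel and sum: 0·1 + 0·-1 + 0·2 + 7·1 + 5·-2 + 1·3 + 1·1.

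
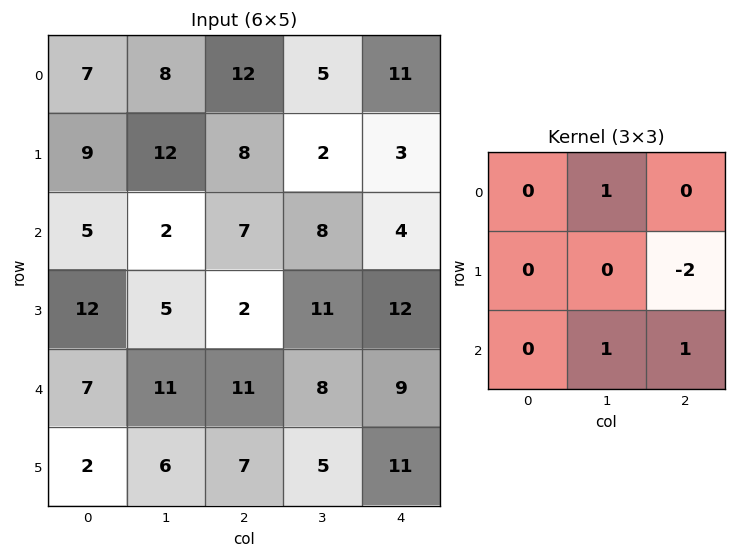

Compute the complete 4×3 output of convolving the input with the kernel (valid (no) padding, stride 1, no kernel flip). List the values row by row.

Output[0,0]: The receptive field on the input at this output position is [7 8 12 / 9 12 8 / 5 2 7]. Elementwise product with the kernel and sum: 8·1 + 8·-2 + 2·1 + 7·1.

1 23 11
5 5 17
20 4 1
-4 -2 9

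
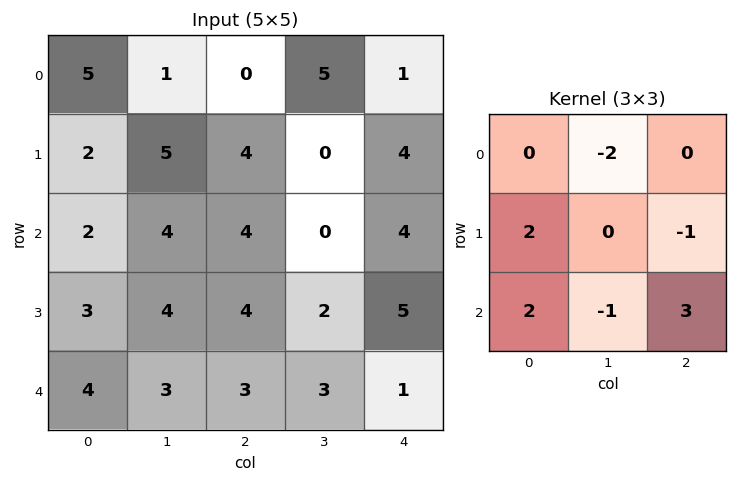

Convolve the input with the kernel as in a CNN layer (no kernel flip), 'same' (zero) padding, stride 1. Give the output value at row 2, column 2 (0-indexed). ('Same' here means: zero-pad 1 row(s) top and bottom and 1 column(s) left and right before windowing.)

The receptive field on the zero-padded input at this output position is [5 4 0 / 4 4 0 / 4 4 2]. Elementwise product with the kernel and sum: 4·-2 + 4·2 + 0·-1 + 4·2 + 4·-1 + 2·3.

10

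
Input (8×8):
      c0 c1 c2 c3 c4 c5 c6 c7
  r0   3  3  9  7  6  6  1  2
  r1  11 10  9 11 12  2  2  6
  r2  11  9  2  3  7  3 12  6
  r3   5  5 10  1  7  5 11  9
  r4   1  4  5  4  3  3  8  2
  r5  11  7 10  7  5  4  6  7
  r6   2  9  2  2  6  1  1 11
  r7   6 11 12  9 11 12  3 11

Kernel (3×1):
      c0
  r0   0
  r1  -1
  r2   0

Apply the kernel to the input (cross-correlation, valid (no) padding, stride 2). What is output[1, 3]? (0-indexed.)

The receptive field on the input at this output position is [12 / 11 / 8]. Elementwise product with the kernel and sum: 11·-1.

-11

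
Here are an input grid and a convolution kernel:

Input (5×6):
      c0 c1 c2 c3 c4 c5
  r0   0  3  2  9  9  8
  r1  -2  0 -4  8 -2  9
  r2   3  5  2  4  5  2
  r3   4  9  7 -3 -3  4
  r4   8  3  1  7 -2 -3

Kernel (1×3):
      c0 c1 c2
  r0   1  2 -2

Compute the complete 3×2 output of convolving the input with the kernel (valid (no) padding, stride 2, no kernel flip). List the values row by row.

Output[0,0]: The receptive field on the input at this output position is [0 3 2]. Elementwise product with the kernel and sum: 0·1 + 3·2 + 2·-2.

2 2
9 0
12 19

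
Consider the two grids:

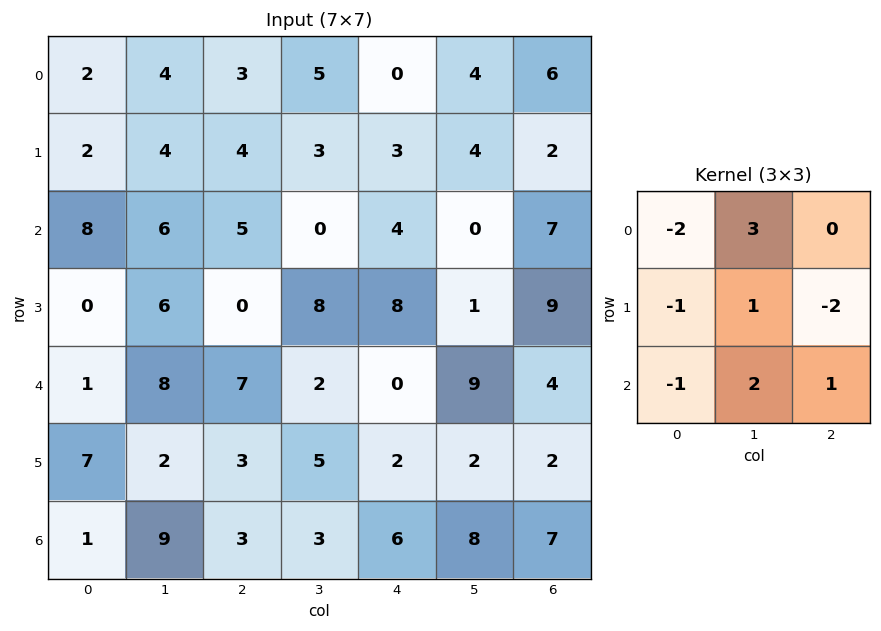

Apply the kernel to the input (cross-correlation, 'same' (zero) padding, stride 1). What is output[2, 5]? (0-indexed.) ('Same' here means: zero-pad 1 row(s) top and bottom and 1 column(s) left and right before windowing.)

The receptive field on the zero-padded input at this output position is [3 4 2 / 4 0 7 / 8 1 9]. Elementwise product with the kernel and sum: 3·-2 + 4·3 + 4·-1 + 0·1 + 7·-2 + 8·-1 + 1·2 + 9·1.

-9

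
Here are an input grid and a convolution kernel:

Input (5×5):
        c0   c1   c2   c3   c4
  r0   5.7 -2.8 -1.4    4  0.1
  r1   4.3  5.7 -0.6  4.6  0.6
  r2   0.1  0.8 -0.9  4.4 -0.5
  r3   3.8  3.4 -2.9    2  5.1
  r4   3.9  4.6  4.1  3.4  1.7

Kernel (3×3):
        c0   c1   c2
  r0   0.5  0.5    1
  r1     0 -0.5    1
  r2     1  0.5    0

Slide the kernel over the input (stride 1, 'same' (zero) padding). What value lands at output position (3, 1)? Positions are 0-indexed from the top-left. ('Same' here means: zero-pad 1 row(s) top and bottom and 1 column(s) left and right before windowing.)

The receptive field on the zero-padded input at this output position is [0.1 0.8 -0.9 / 3.8 3.4 -2.9 / 3.9 4.6 4.1]. Elementwise product with the kernel and sum: 0.1·0.5 + 0.8·0.5 + -0.9·1 + 3.4·-0.5 + -2.9·1 + 3.9·1 + 4.6·0.5.

1.15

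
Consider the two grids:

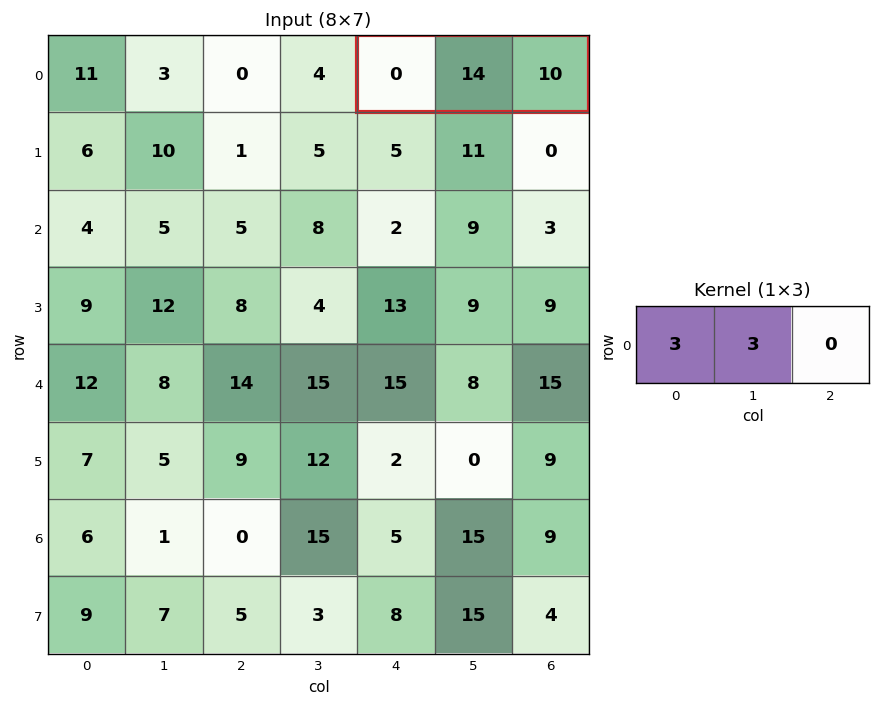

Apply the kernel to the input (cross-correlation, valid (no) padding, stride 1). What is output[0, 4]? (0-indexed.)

The receptive field on the input at this output position is [0 14 10]. Elementwise product with the kernel and sum: 0·3 + 14·3.

42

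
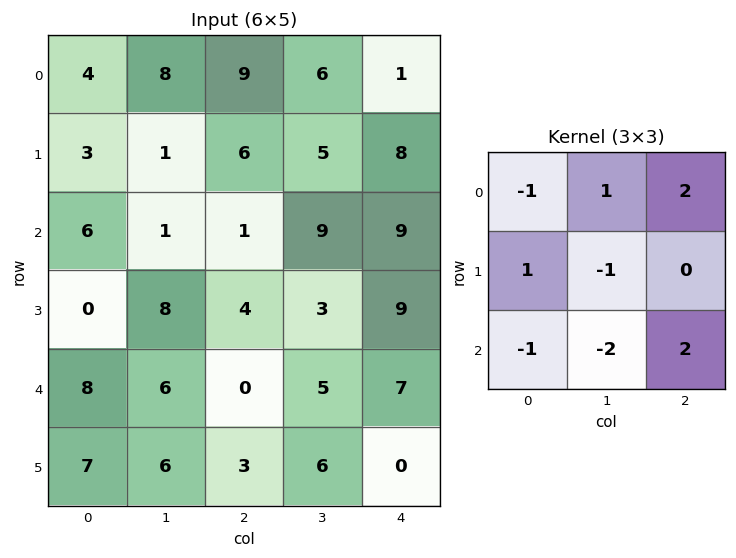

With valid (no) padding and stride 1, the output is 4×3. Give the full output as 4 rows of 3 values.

Output[0,0]: The receptive field on the input at this output position is [4 8 9 / 3 1 6 / 6 1 1]. Elementwise product with the kernel and sum: 4·-1 + 8·1 + 9·2 + 3·1 + 1·-1 + 6·-1 + 1·-2 + 1·2.

18 23 -1
7 5 15
-31 26 31
5 8 -3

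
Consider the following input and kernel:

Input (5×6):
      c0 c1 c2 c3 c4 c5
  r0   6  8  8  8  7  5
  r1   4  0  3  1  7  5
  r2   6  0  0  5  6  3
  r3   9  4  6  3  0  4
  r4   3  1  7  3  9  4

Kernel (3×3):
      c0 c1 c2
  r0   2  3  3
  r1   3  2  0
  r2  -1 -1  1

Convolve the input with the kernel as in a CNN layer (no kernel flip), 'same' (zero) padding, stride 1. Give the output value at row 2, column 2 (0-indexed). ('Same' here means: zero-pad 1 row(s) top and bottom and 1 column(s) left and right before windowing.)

The receptive field on the zero-padded input at this output position is [0 3 1 / 0 0 5 / 4 6 3]. Elementwise product with the kernel and sum: 0·2 + 3·3 + 1·3 + 0·3 + 0·2 + 4·-1 + 6·-1 + 3·1.

5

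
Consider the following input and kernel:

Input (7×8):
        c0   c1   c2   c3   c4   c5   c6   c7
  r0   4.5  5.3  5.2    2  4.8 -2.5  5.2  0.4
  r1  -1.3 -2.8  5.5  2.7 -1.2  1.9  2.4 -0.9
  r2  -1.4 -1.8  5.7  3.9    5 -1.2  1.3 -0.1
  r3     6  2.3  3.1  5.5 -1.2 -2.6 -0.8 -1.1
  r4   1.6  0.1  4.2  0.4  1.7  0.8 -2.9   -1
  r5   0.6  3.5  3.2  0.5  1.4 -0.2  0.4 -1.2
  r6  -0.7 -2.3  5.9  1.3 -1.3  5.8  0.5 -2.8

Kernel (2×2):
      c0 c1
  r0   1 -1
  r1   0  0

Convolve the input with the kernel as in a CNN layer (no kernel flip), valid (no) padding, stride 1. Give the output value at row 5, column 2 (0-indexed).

2.7

The receptive field on the input at this output position is [3.2 0.5 / 5.9 1.3]. Elementwise product with the kernel and sum: 3.2·1 + 0.5·-1.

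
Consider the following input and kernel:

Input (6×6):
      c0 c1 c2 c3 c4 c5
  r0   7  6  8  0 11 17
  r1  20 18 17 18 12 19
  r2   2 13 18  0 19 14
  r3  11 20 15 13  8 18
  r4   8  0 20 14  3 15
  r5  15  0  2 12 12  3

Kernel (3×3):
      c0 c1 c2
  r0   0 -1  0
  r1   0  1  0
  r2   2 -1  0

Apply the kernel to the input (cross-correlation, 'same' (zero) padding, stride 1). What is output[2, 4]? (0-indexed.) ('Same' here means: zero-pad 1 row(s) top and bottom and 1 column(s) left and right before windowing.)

The receptive field on the zero-padded input at this output position is [18 12 19 / 0 19 14 / 13 8 18]. Elementwise product with the kernel and sum: 12·-1 + 19·1 + 13·2 + 8·-1.

25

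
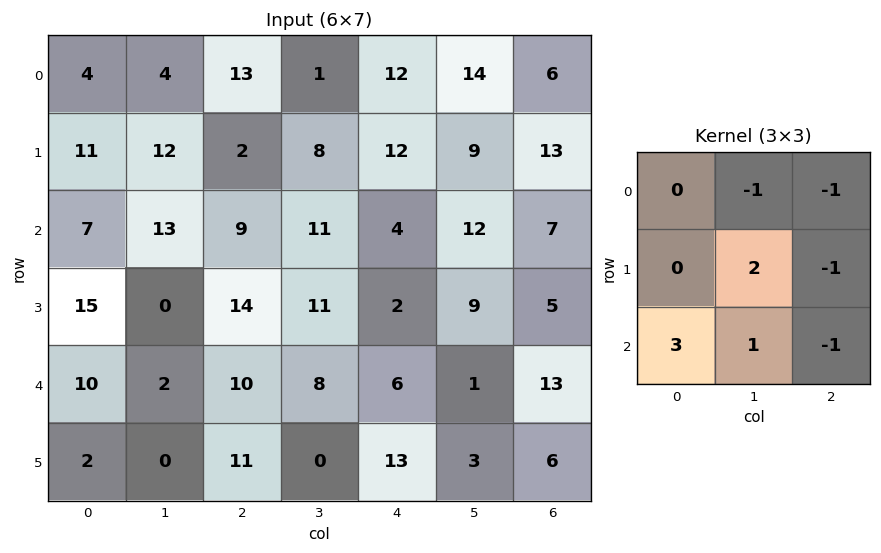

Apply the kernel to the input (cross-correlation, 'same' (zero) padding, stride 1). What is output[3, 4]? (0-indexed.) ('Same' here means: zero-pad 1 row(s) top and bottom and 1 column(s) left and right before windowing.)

8

The receptive field on the zero-padded input at this output position is [11 4 12 / 11 2 9 / 8 6 1]. Elementwise product with the kernel and sum: 4·-1 + 12·-1 + 2·2 + 9·-1 + 8·3 + 6·1 + 1·-1.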